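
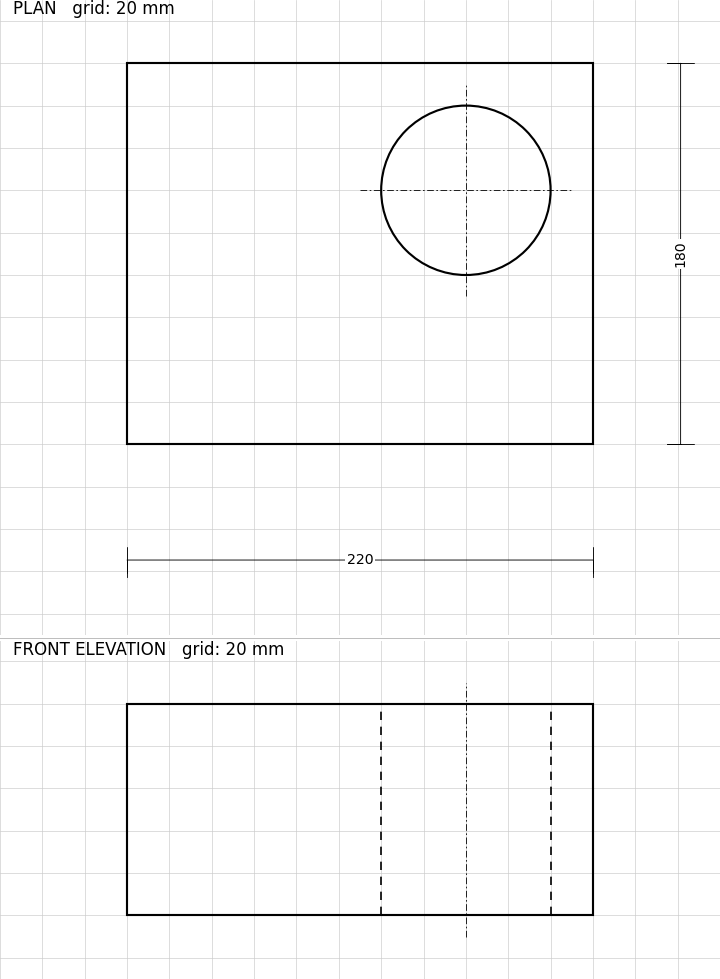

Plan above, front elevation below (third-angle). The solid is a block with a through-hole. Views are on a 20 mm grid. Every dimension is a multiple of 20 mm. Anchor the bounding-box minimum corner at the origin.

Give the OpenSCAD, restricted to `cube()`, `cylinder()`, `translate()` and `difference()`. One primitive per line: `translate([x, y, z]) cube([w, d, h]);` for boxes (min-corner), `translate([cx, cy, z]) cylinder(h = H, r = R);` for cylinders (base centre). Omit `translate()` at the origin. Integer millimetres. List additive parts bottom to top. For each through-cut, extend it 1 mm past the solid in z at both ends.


difference() {
  cube([220, 180, 100]);
  translate([160, 120, -1]) cylinder(h = 102, r = 40);
}


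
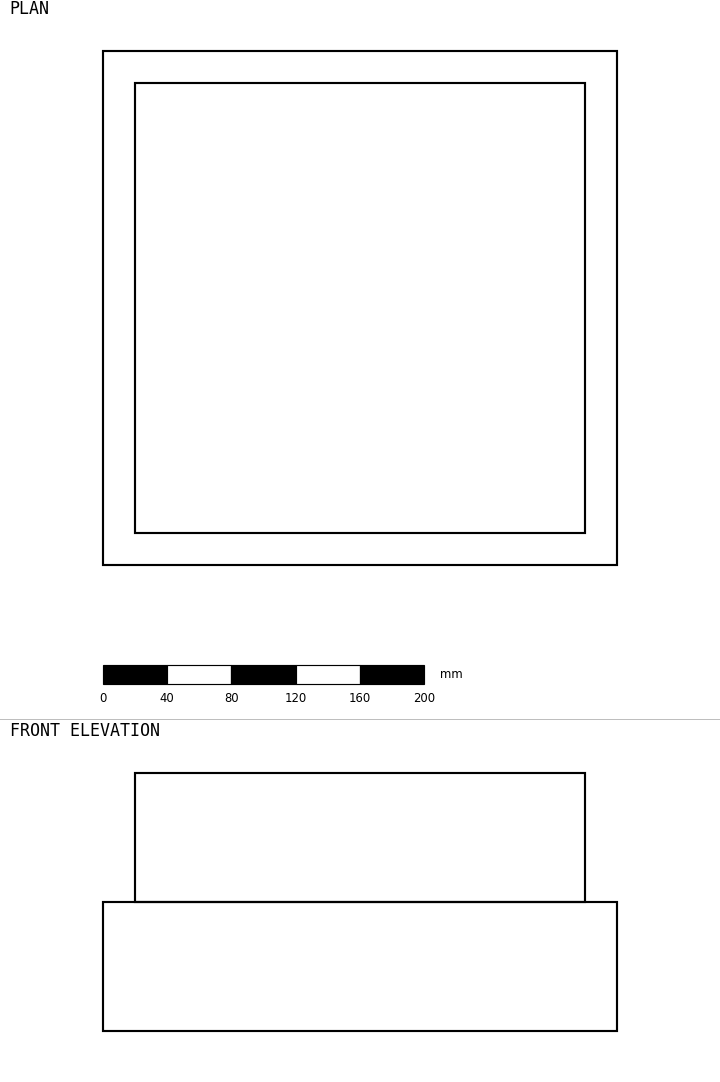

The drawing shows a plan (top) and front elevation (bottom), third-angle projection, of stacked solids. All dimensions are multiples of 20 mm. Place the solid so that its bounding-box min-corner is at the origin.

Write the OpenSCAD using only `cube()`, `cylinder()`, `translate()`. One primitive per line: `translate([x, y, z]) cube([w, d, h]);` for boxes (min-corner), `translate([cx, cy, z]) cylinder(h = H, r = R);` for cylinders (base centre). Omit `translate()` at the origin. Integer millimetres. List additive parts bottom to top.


cube([320, 320, 80]);
translate([20, 20, 80]) cube([280, 280, 80]);


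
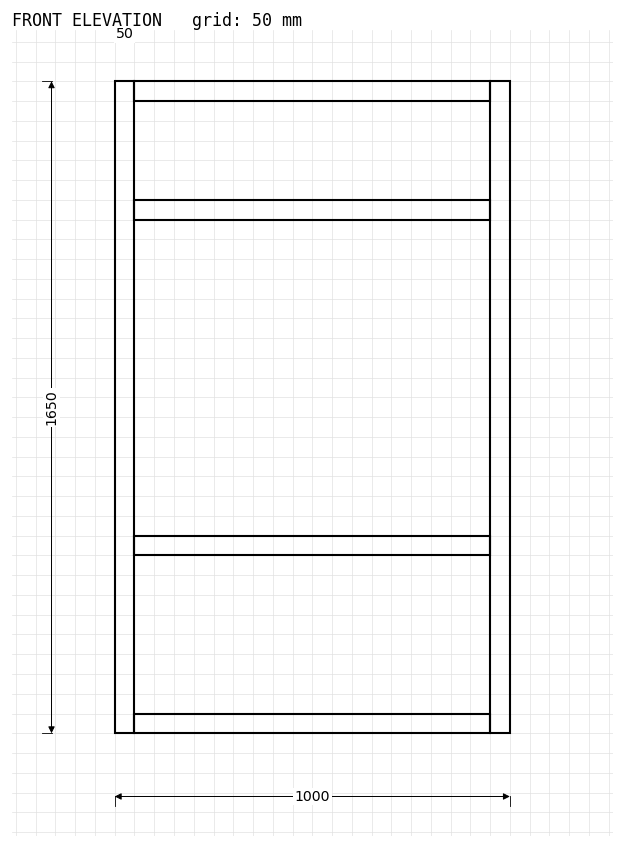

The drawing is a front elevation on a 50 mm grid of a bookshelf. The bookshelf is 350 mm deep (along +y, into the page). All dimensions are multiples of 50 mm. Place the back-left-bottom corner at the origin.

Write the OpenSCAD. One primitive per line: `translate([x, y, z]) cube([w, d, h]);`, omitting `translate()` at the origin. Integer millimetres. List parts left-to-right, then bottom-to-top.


cube([50, 350, 1650]);
translate([50, 0, 0]) cube([900, 350, 50]);
translate([50, 0, 450]) cube([900, 350, 50]);
translate([50, 0, 1300]) cube([900, 350, 50]);
translate([50, 0, 1600]) cube([900, 350, 50]);
translate([950, 0, 0]) cube([50, 350, 1650]);


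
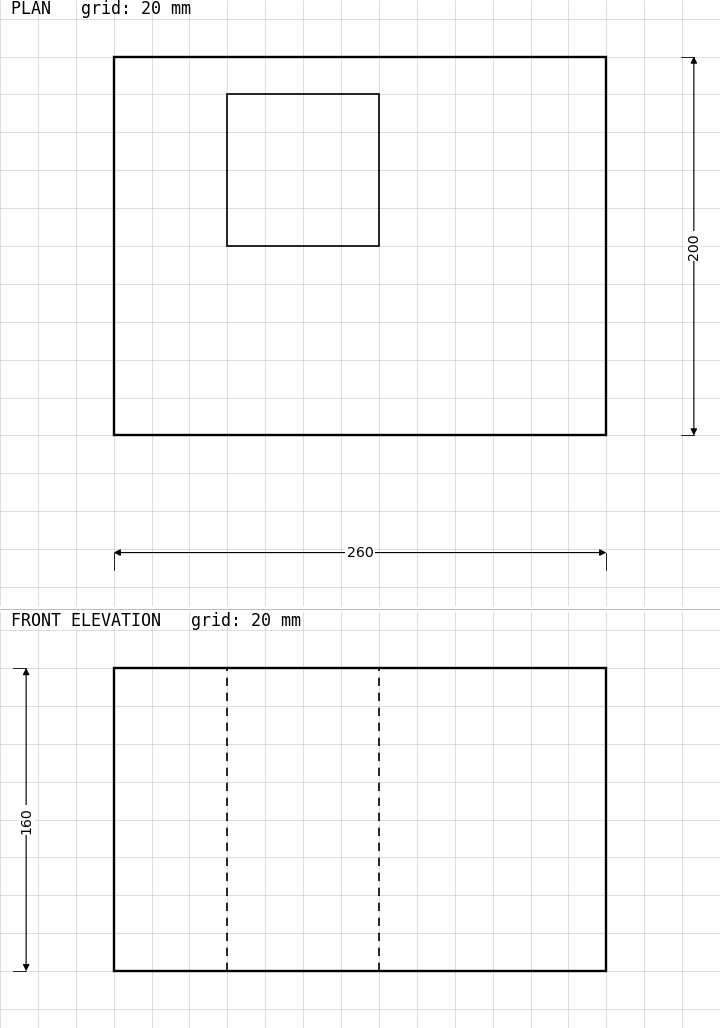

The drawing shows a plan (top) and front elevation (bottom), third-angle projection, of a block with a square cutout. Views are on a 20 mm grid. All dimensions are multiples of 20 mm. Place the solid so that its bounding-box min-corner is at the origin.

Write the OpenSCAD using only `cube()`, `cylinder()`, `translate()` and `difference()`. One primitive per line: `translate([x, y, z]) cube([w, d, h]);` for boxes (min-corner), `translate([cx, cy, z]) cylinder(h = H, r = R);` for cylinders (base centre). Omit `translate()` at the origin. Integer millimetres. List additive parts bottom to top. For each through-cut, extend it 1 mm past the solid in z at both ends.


difference() {
  cube([260, 200, 160]);
  translate([60, 100, -1]) cube([80, 80, 162]);
}


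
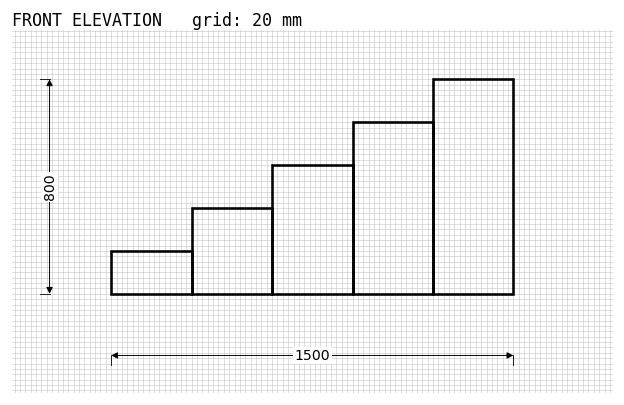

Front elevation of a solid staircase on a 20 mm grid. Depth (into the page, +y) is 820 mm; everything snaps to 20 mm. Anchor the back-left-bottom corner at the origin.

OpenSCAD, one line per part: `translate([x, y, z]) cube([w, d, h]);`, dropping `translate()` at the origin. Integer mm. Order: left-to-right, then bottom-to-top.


cube([300, 820, 160]);
translate([300, 0, 0]) cube([300, 820, 320]);
translate([600, 0, 0]) cube([300, 820, 480]);
translate([900, 0, 0]) cube([300, 820, 640]);
translate([1200, 0, 0]) cube([300, 820, 800]);


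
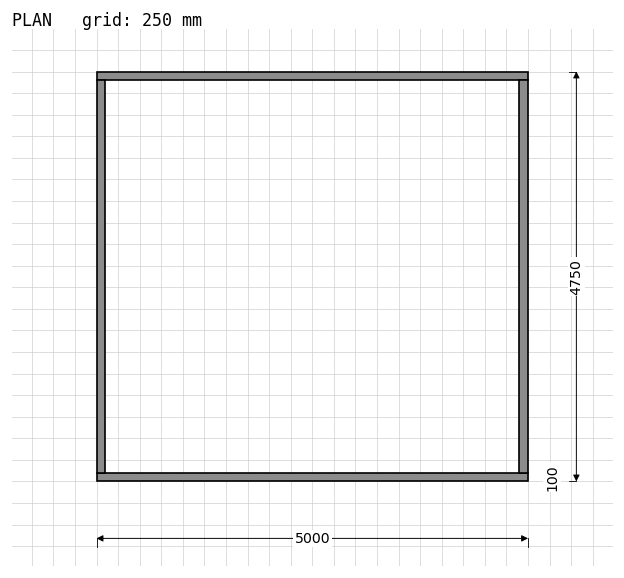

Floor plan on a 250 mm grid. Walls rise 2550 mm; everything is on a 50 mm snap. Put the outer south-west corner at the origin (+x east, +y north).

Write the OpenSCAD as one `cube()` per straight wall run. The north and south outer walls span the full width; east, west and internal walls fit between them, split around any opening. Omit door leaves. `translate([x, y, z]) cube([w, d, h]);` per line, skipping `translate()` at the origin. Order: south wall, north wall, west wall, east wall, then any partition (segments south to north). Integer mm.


cube([5000, 100, 2550]);
translate([0, 4650, 0]) cube([5000, 100, 2550]);
translate([0, 100, 0]) cube([100, 4550, 2550]);
translate([4900, 100, 0]) cube([100, 4550, 2550]);


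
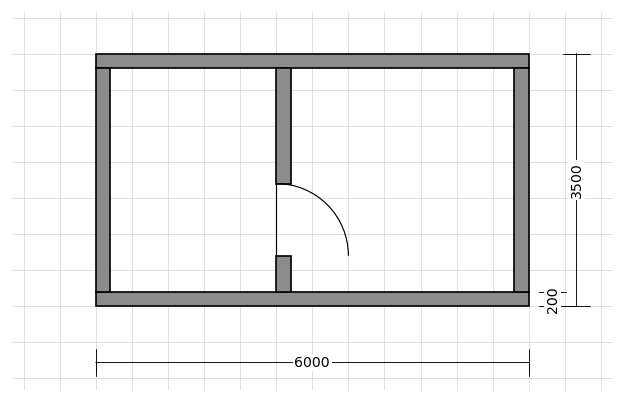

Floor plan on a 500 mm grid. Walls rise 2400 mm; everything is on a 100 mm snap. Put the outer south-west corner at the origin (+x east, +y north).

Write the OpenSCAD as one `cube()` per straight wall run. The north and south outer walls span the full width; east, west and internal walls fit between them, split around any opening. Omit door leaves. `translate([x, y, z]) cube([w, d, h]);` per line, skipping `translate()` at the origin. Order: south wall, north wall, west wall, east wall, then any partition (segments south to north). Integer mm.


cube([6000, 200, 2400]);
translate([0, 3300, 0]) cube([6000, 200, 2400]);
translate([0, 200, 0]) cube([200, 3100, 2400]);
translate([5800, 200, 0]) cube([200, 3100, 2400]);
translate([2500, 200, 0]) cube([200, 500, 2400]);
translate([2500, 1700, 0]) cube([200, 1600, 2400]);


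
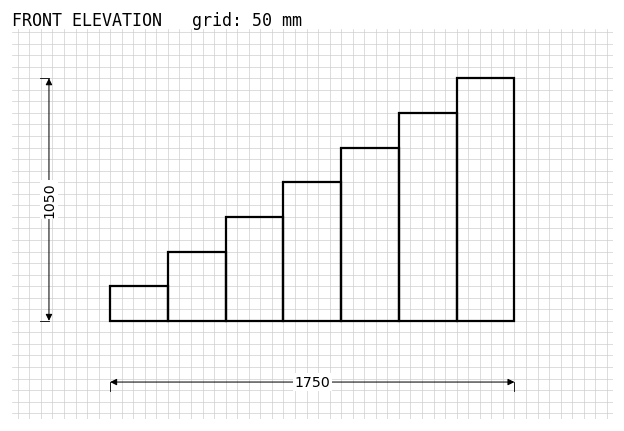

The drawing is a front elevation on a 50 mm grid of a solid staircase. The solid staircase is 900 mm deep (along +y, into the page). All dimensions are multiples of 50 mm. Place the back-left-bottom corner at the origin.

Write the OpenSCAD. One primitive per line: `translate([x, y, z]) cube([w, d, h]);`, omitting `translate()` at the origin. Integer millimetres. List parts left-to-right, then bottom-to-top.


cube([250, 900, 150]);
translate([250, 0, 0]) cube([250, 900, 300]);
translate([500, 0, 0]) cube([250, 900, 450]);
translate([750, 0, 0]) cube([250, 900, 600]);
translate([1000, 0, 0]) cube([250, 900, 750]);
translate([1250, 0, 0]) cube([250, 900, 900]);
translate([1500, 0, 0]) cube([250, 900, 1050]);


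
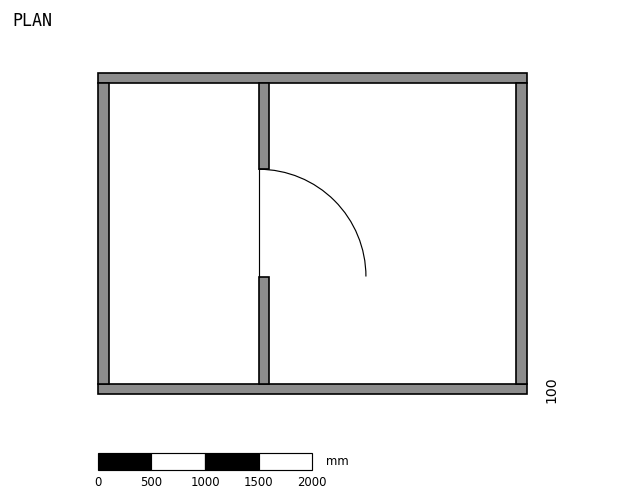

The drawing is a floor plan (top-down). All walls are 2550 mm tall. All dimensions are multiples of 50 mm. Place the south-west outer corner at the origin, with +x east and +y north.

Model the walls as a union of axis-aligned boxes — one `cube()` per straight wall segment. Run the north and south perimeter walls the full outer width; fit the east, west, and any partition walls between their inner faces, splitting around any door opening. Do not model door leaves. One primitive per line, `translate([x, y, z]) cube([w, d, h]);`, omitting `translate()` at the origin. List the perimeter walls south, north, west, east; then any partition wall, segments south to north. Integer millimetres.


cube([4000, 100, 2550]);
translate([0, 2900, 0]) cube([4000, 100, 2550]);
translate([0, 100, 0]) cube([100, 2800, 2550]);
translate([3900, 100, 0]) cube([100, 2800, 2550]);
translate([1500, 100, 0]) cube([100, 1000, 2550]);
translate([1500, 2100, 0]) cube([100, 800, 2550]);


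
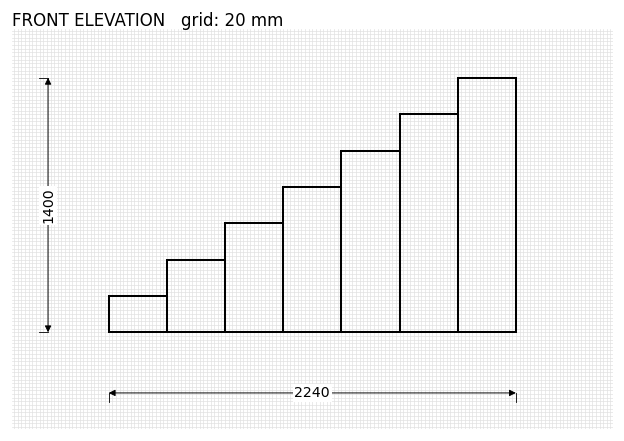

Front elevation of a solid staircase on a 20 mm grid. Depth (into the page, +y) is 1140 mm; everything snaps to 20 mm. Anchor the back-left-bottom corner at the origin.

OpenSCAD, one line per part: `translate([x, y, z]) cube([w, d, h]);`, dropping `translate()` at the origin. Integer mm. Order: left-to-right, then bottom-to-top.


cube([320, 1140, 200]);
translate([320, 0, 0]) cube([320, 1140, 400]);
translate([640, 0, 0]) cube([320, 1140, 600]);
translate([960, 0, 0]) cube([320, 1140, 800]);
translate([1280, 0, 0]) cube([320, 1140, 1000]);
translate([1600, 0, 0]) cube([320, 1140, 1200]);
translate([1920, 0, 0]) cube([320, 1140, 1400]);


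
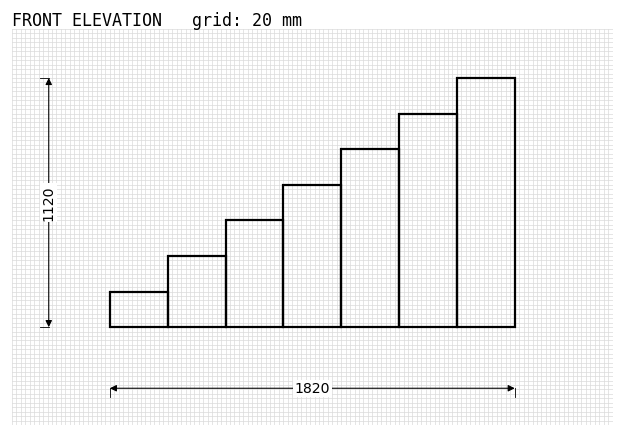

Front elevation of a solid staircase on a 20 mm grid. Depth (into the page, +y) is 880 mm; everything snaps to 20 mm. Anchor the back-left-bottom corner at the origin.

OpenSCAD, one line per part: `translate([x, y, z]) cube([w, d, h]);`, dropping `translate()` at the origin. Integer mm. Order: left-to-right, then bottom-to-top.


cube([260, 880, 160]);
translate([260, 0, 0]) cube([260, 880, 320]);
translate([520, 0, 0]) cube([260, 880, 480]);
translate([780, 0, 0]) cube([260, 880, 640]);
translate([1040, 0, 0]) cube([260, 880, 800]);
translate([1300, 0, 0]) cube([260, 880, 960]);
translate([1560, 0, 0]) cube([260, 880, 1120]);


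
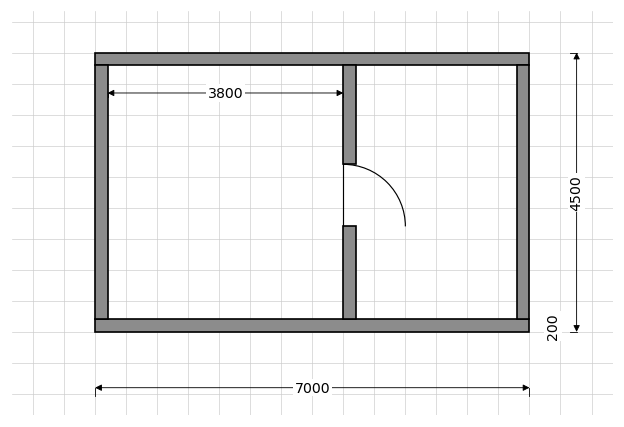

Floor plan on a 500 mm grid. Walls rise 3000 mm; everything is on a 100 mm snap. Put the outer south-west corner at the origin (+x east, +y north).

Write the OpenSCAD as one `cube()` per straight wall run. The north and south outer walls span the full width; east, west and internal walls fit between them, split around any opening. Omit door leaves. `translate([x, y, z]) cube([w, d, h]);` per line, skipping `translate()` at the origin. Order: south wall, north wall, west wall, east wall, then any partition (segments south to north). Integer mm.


cube([7000, 200, 3000]);
translate([0, 4300, 0]) cube([7000, 200, 3000]);
translate([0, 200, 0]) cube([200, 4100, 3000]);
translate([6800, 200, 0]) cube([200, 4100, 3000]);
translate([4000, 200, 0]) cube([200, 1500, 3000]);
translate([4000, 2700, 0]) cube([200, 1600, 3000]);


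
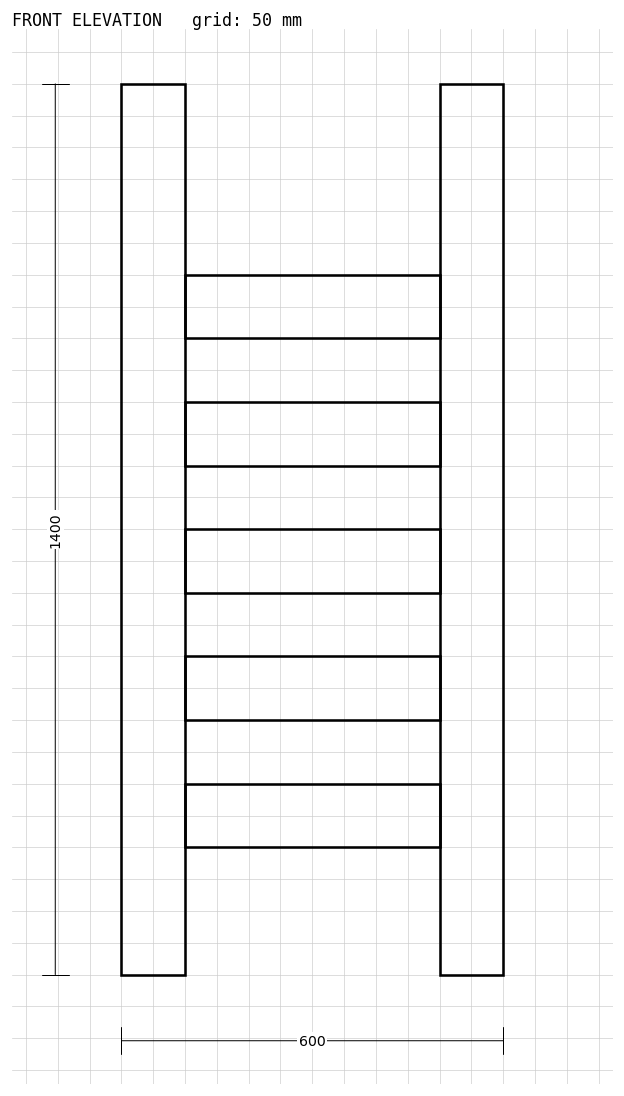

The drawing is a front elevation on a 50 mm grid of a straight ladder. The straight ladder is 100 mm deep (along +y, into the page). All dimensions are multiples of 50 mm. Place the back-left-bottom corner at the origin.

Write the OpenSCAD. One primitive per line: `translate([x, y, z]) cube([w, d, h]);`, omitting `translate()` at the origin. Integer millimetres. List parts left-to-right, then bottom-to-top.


cube([100, 100, 1400]);
translate([100, 0, 200]) cube([400, 100, 100]);
translate([100, 0, 400]) cube([400, 100, 100]);
translate([100, 0, 600]) cube([400, 100, 100]);
translate([100, 0, 800]) cube([400, 100, 100]);
translate([100, 0, 1000]) cube([400, 100, 100]);
translate([500, 0, 0]) cube([100, 100, 1400]);


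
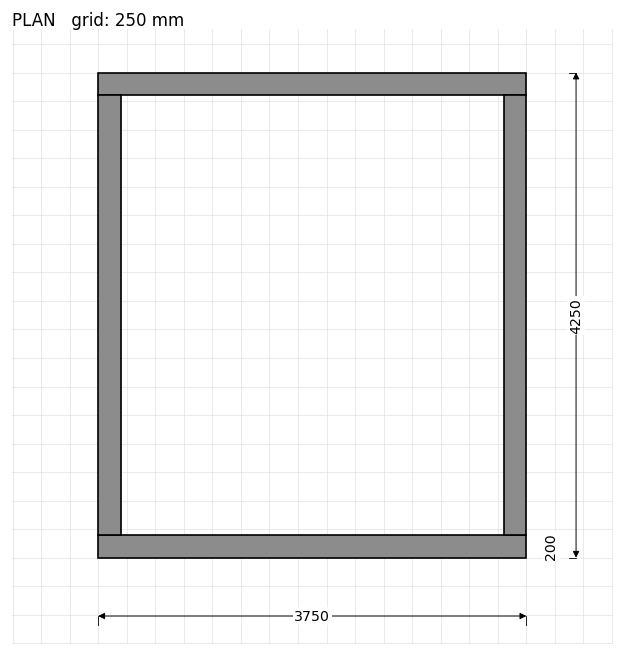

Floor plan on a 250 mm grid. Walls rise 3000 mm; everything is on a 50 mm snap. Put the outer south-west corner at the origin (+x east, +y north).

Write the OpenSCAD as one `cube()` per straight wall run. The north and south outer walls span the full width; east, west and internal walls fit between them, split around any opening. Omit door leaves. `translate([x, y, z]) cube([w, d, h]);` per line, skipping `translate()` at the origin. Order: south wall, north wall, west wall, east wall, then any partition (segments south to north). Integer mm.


cube([3750, 200, 3000]);
translate([0, 4050, 0]) cube([3750, 200, 3000]);
translate([0, 200, 0]) cube([200, 3850, 3000]);
translate([3550, 200, 0]) cube([200, 3850, 3000]);


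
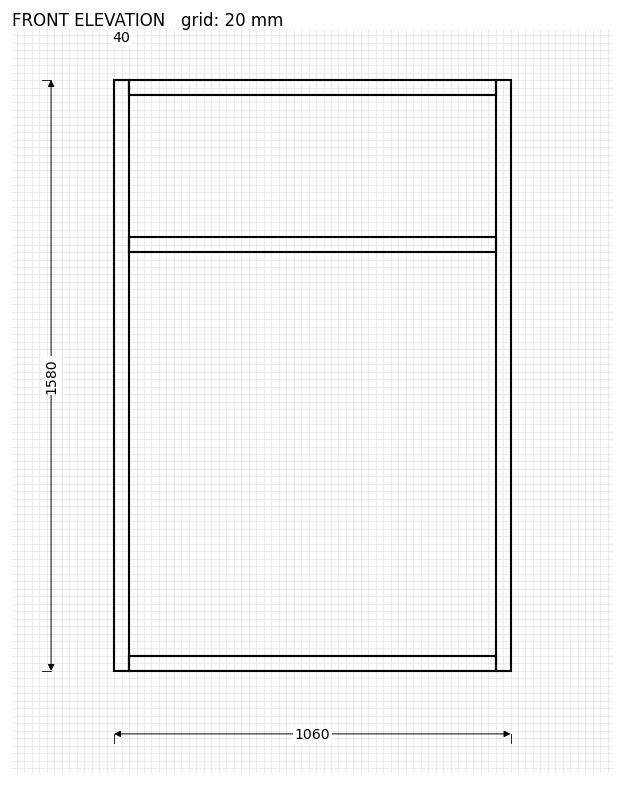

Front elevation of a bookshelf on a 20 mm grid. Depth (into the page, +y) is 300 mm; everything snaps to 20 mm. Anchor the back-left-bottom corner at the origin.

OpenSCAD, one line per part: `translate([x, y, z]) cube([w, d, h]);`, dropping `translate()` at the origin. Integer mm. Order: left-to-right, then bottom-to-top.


cube([40, 300, 1580]);
translate([40, 0, 0]) cube([980, 300, 40]);
translate([40, 0, 1120]) cube([980, 300, 40]);
translate([40, 0, 1540]) cube([980, 300, 40]);
translate([1020, 0, 0]) cube([40, 300, 1580]);


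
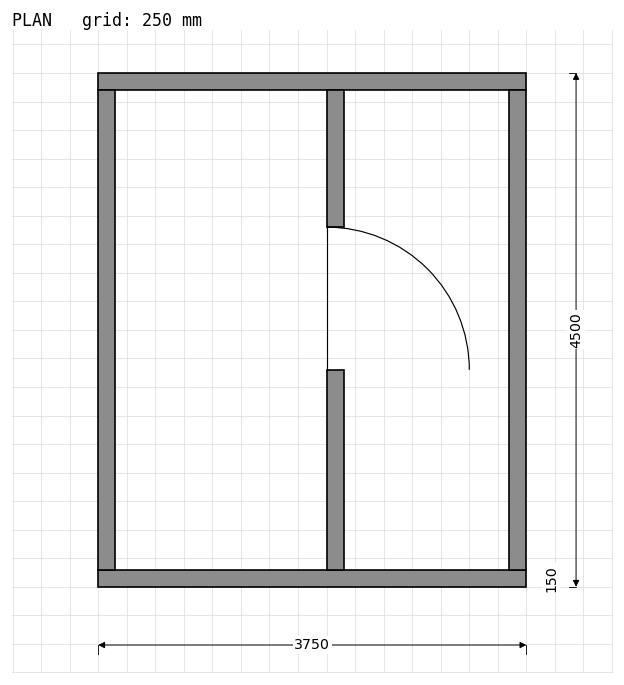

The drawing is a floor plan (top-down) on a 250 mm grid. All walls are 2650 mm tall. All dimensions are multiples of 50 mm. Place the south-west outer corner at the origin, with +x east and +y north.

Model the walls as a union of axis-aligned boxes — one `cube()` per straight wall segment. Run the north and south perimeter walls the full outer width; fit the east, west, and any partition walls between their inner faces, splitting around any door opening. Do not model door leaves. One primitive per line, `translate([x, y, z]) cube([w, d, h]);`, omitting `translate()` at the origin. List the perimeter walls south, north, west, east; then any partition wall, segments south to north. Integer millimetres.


cube([3750, 150, 2650]);
translate([0, 4350, 0]) cube([3750, 150, 2650]);
translate([0, 150, 0]) cube([150, 4200, 2650]);
translate([3600, 150, 0]) cube([150, 4200, 2650]);
translate([2000, 150, 0]) cube([150, 1750, 2650]);
translate([2000, 3150, 0]) cube([150, 1200, 2650]);


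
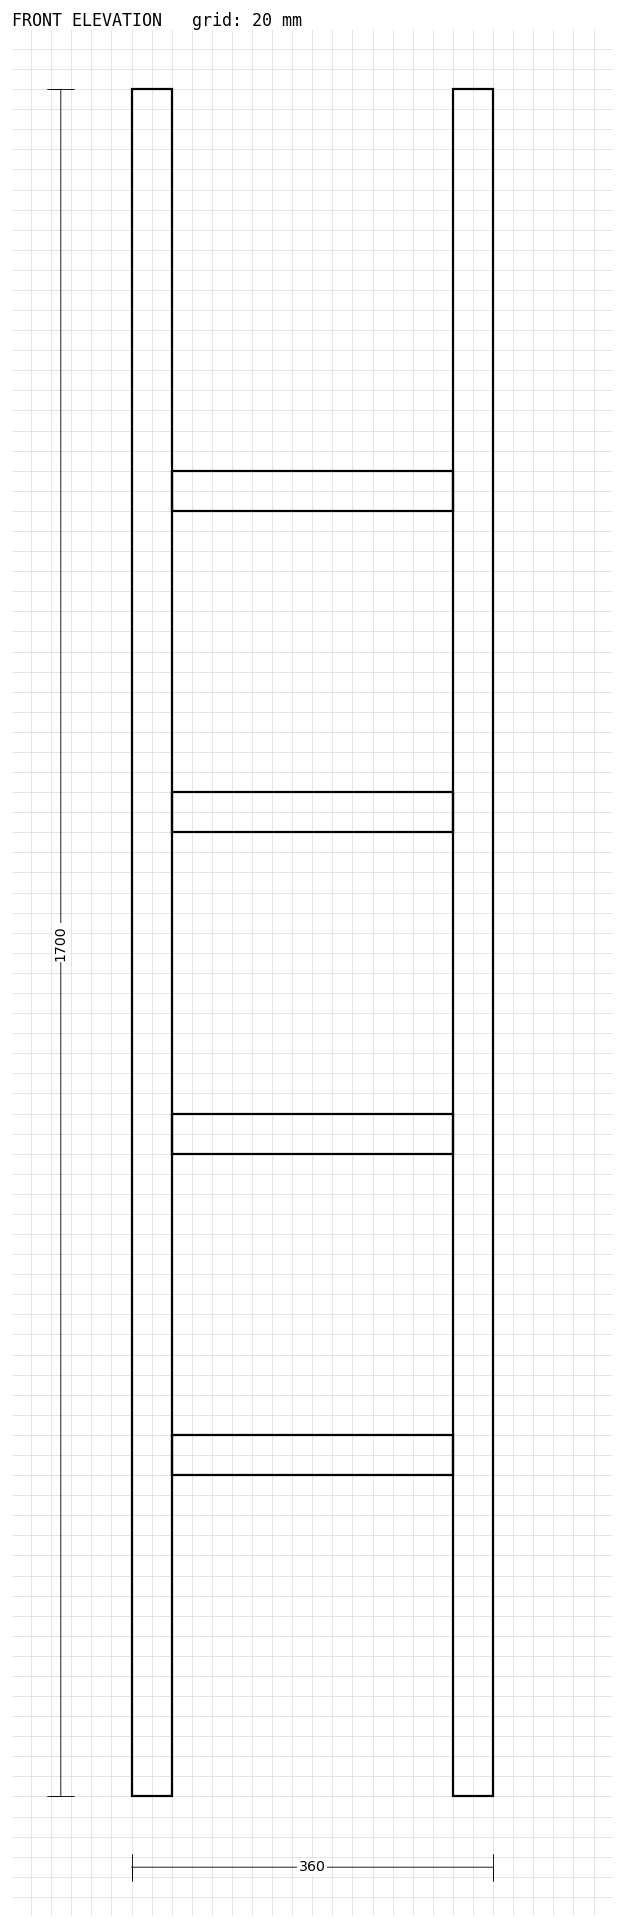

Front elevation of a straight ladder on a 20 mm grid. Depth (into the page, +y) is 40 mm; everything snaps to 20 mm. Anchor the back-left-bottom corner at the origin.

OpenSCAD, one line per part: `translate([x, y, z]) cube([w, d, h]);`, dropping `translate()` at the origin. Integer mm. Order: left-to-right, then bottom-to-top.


cube([40, 40, 1700]);
translate([40, 0, 320]) cube([280, 40, 40]);
translate([40, 0, 640]) cube([280, 40, 40]);
translate([40, 0, 960]) cube([280, 40, 40]);
translate([40, 0, 1280]) cube([280, 40, 40]);
translate([320, 0, 0]) cube([40, 40, 1700]);


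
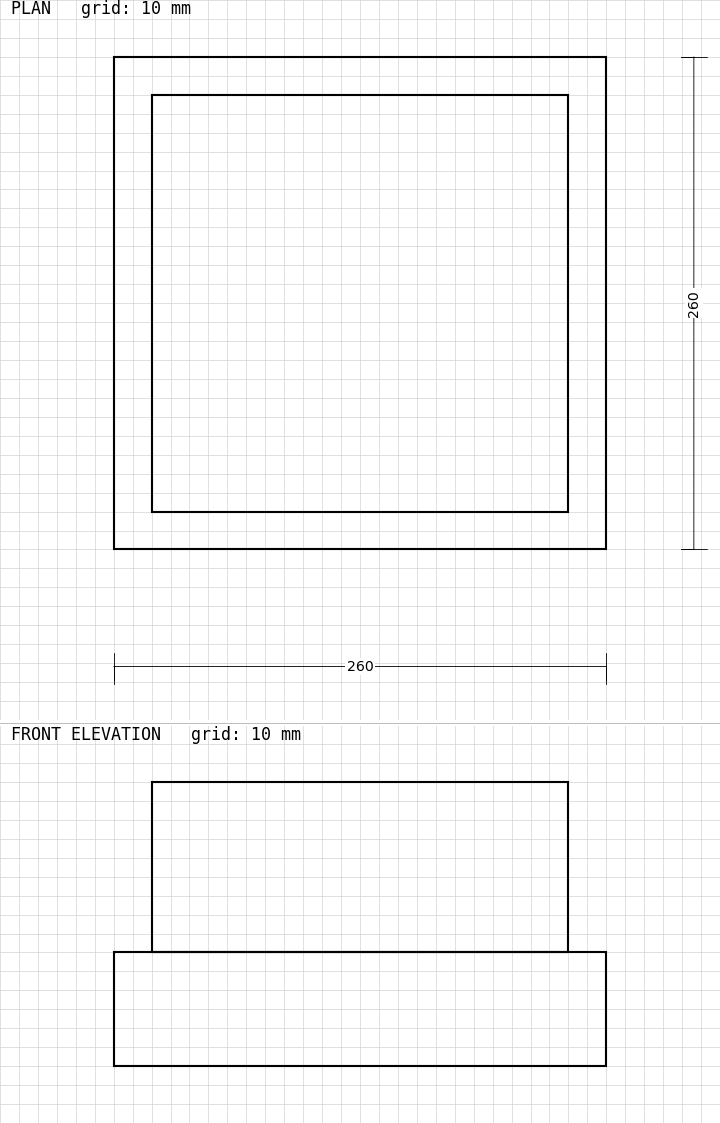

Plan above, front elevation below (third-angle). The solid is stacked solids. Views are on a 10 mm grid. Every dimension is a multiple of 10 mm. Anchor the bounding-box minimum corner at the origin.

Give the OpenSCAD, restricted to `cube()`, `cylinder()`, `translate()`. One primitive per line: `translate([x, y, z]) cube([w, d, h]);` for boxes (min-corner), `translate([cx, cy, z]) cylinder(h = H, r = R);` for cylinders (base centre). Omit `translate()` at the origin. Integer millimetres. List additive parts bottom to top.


cube([260, 260, 60]);
translate([20, 20, 60]) cube([220, 220, 90]);


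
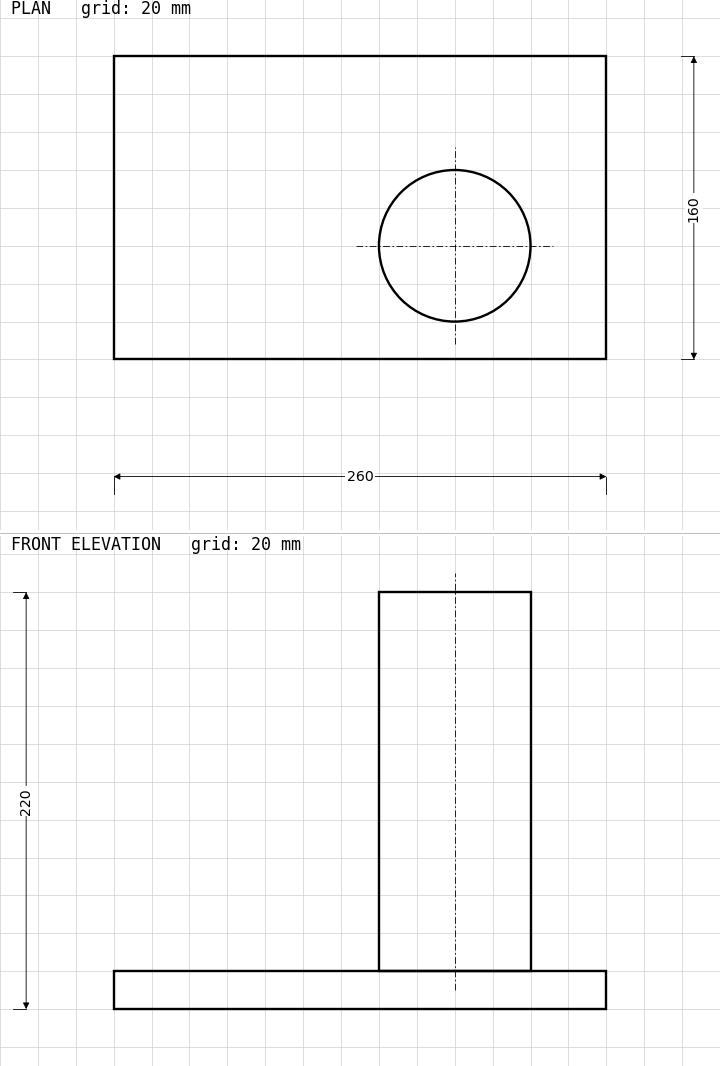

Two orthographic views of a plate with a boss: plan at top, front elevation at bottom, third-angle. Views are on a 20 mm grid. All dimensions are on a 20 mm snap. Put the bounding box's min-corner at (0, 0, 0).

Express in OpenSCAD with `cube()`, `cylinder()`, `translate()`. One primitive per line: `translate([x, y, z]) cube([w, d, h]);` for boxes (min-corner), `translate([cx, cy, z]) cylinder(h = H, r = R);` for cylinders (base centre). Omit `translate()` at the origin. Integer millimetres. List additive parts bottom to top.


cube([260, 160, 20]);
translate([180, 60, 20]) cylinder(h = 200, r = 40);


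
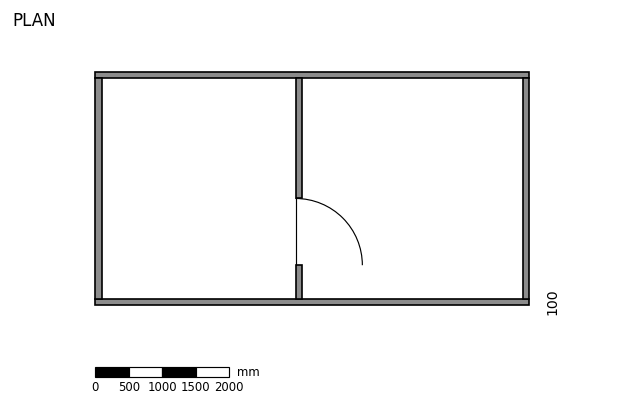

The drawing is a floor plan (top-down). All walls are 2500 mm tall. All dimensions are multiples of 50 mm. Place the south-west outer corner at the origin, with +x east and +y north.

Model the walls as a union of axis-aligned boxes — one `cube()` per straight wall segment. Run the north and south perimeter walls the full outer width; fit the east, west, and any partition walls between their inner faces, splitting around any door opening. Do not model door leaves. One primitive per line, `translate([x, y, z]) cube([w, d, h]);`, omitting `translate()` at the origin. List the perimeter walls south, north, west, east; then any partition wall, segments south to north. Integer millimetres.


cube([6500, 100, 2500]);
translate([0, 3400, 0]) cube([6500, 100, 2500]);
translate([0, 100, 0]) cube([100, 3300, 2500]);
translate([6400, 100, 0]) cube([100, 3300, 2500]);
translate([3000, 100, 0]) cube([100, 500, 2500]);
translate([3000, 1600, 0]) cube([100, 1800, 2500]);


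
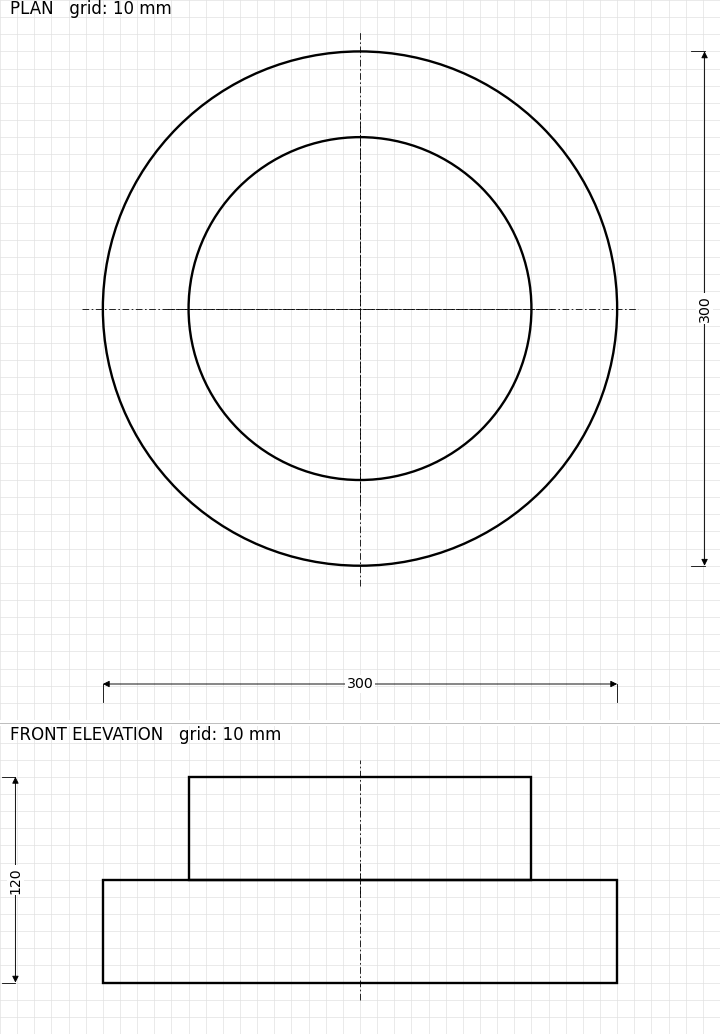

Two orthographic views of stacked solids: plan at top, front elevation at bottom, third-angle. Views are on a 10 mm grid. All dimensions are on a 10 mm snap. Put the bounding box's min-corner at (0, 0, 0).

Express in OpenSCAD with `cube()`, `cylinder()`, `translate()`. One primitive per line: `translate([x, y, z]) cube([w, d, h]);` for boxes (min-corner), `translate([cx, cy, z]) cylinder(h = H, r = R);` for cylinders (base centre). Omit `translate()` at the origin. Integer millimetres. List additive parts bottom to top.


translate([150, 150, 0]) cylinder(h = 60, r = 150);
translate([150, 150, 60]) cylinder(h = 60, r = 100);


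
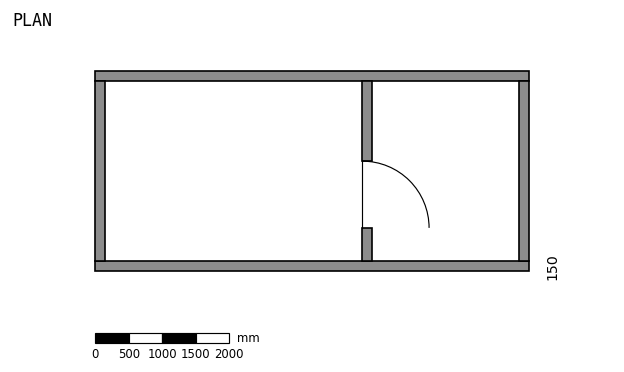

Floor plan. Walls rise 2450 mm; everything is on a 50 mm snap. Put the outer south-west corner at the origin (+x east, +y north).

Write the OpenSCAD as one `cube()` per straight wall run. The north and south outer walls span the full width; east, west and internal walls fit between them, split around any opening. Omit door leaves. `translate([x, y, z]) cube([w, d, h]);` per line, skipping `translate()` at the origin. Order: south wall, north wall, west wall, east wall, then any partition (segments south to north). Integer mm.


cube([6500, 150, 2450]);
translate([0, 2850, 0]) cube([6500, 150, 2450]);
translate([0, 150, 0]) cube([150, 2700, 2450]);
translate([6350, 150, 0]) cube([150, 2700, 2450]);
translate([4000, 150, 0]) cube([150, 500, 2450]);
translate([4000, 1650, 0]) cube([150, 1200, 2450]);


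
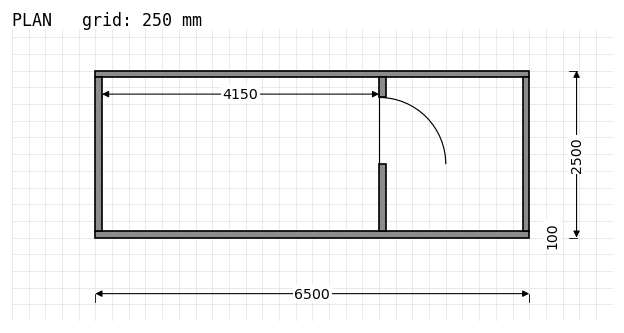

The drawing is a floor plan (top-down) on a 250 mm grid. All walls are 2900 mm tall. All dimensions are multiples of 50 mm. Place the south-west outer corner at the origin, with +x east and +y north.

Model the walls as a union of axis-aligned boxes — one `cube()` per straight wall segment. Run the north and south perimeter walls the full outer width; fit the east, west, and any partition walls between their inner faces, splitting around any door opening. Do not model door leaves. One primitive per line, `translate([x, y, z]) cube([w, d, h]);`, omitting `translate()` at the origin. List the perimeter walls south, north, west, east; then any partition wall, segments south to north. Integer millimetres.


cube([6500, 100, 2900]);
translate([0, 2400, 0]) cube([6500, 100, 2900]);
translate([0, 100, 0]) cube([100, 2300, 2900]);
translate([6400, 100, 0]) cube([100, 2300, 2900]);
translate([4250, 100, 0]) cube([100, 1000, 2900]);
translate([4250, 2100, 0]) cube([100, 300, 2900]);


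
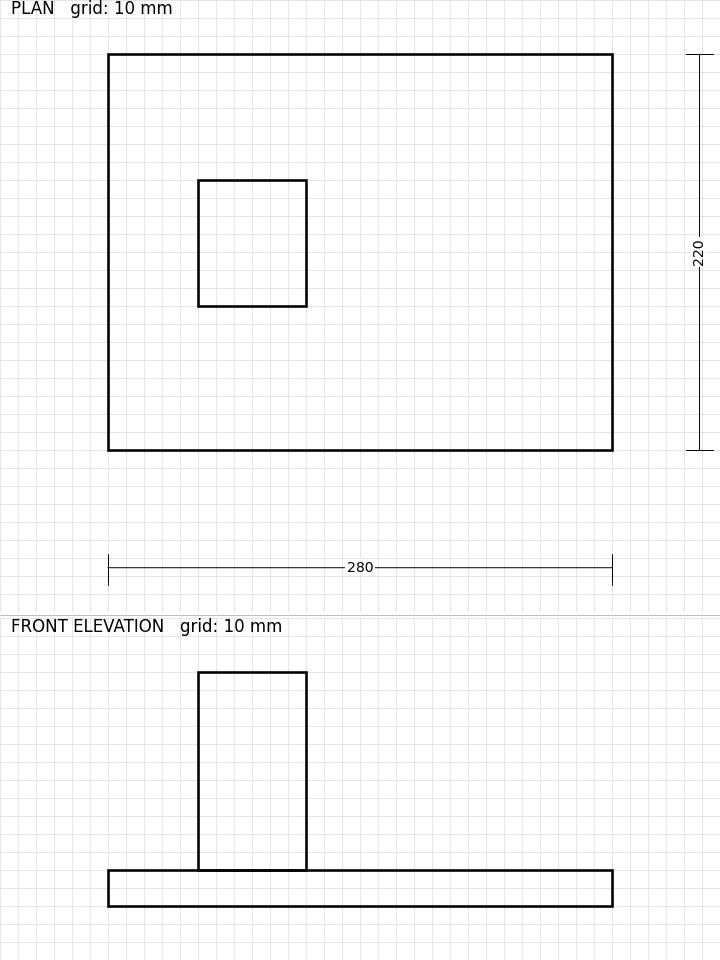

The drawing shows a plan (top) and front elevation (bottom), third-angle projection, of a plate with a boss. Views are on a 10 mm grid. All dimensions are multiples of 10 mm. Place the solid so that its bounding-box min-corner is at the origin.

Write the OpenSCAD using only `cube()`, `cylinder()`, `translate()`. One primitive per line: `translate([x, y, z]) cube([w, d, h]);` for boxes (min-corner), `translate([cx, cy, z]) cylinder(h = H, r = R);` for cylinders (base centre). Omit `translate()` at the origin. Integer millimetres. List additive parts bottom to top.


cube([280, 220, 20]);
translate([50, 80, 20]) cube([60, 70, 110]);


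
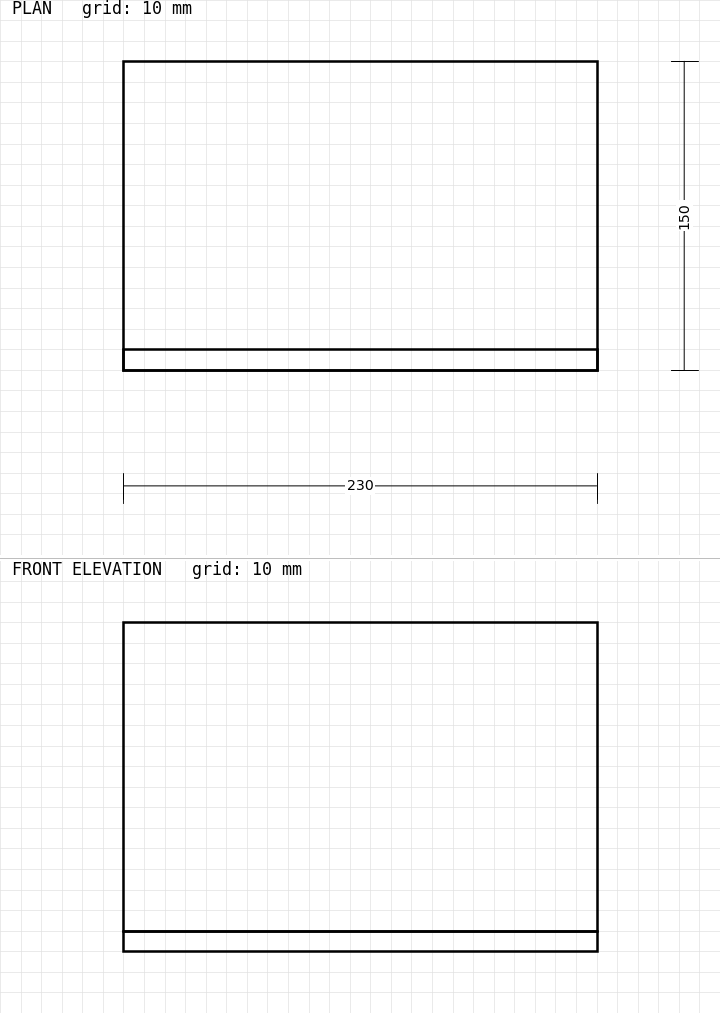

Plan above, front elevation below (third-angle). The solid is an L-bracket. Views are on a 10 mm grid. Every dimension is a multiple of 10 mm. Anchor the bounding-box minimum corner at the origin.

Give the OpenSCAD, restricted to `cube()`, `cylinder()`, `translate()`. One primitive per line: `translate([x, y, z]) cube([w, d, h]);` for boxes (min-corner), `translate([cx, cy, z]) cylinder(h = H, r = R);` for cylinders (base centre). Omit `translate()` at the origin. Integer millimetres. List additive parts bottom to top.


cube([230, 150, 10]);
translate([0, 0, 10]) cube([230, 10, 150]);


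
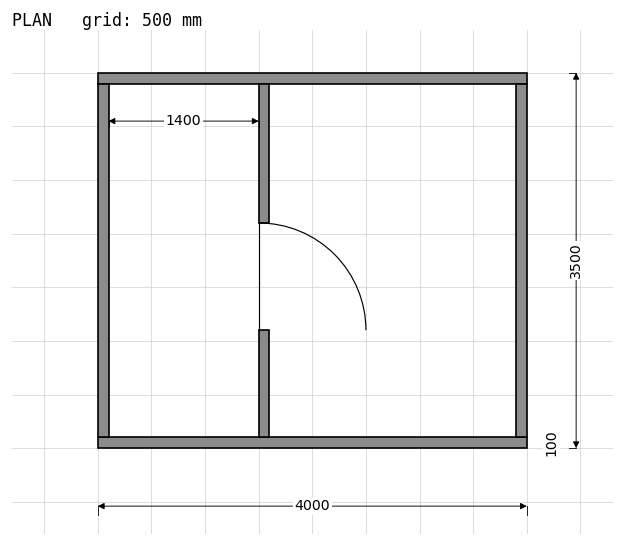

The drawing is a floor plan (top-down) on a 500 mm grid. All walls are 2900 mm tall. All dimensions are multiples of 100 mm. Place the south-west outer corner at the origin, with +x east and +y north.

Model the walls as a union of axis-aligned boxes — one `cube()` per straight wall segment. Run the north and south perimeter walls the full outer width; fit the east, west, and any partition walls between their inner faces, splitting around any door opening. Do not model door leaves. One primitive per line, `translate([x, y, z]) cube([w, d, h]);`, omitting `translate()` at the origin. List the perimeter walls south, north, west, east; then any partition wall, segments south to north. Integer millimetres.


cube([4000, 100, 2900]);
translate([0, 3400, 0]) cube([4000, 100, 2900]);
translate([0, 100, 0]) cube([100, 3300, 2900]);
translate([3900, 100, 0]) cube([100, 3300, 2900]);
translate([1500, 100, 0]) cube([100, 1000, 2900]);
translate([1500, 2100, 0]) cube([100, 1300, 2900]);


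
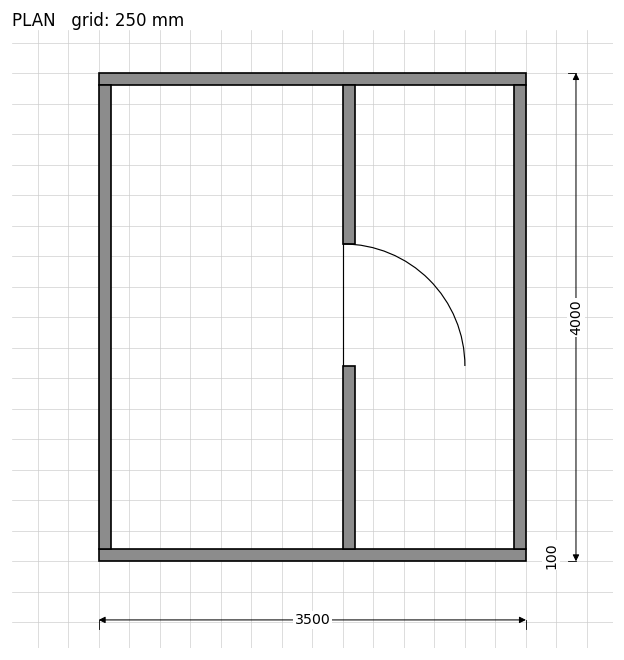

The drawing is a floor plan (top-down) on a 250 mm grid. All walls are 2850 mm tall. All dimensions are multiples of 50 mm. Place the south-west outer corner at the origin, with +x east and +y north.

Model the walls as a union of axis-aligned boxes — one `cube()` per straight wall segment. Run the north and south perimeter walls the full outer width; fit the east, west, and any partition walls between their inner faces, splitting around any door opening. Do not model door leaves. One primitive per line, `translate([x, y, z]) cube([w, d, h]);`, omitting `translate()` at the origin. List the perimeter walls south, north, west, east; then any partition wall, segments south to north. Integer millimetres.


cube([3500, 100, 2850]);
translate([0, 3900, 0]) cube([3500, 100, 2850]);
translate([0, 100, 0]) cube([100, 3800, 2850]);
translate([3400, 100, 0]) cube([100, 3800, 2850]);
translate([2000, 100, 0]) cube([100, 1500, 2850]);
translate([2000, 2600, 0]) cube([100, 1300, 2850]);


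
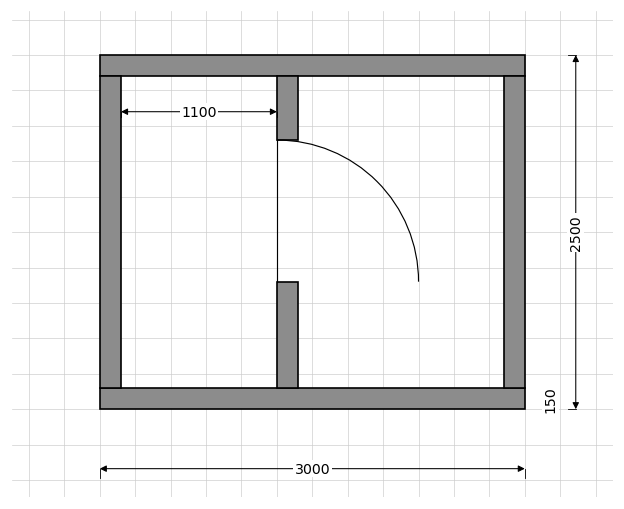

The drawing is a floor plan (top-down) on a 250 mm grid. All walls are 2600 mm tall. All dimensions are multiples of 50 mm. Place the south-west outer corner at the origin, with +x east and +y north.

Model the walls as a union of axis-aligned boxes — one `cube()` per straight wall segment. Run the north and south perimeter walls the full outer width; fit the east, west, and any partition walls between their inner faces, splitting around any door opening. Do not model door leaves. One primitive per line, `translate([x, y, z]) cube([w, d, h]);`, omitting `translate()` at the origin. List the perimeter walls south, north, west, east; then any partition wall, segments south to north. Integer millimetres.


cube([3000, 150, 2600]);
translate([0, 2350, 0]) cube([3000, 150, 2600]);
translate([0, 150, 0]) cube([150, 2200, 2600]);
translate([2850, 150, 0]) cube([150, 2200, 2600]);
translate([1250, 150, 0]) cube([150, 750, 2600]);
translate([1250, 1900, 0]) cube([150, 450, 2600]);


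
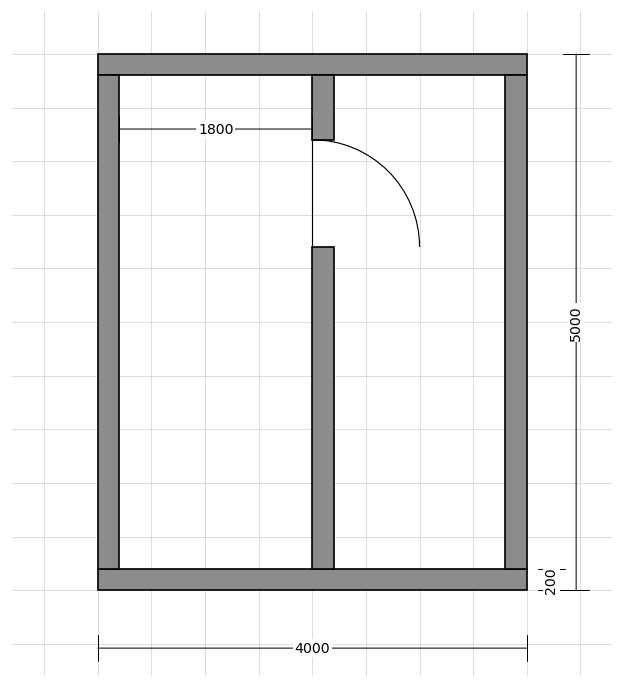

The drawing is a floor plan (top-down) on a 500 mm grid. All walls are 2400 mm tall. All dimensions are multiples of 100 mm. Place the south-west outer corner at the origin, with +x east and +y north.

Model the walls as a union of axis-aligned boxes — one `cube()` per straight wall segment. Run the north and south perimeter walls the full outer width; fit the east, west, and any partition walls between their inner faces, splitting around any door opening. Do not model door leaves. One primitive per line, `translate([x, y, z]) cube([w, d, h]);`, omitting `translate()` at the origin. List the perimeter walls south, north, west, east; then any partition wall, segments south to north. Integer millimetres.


cube([4000, 200, 2400]);
translate([0, 4800, 0]) cube([4000, 200, 2400]);
translate([0, 200, 0]) cube([200, 4600, 2400]);
translate([3800, 200, 0]) cube([200, 4600, 2400]);
translate([2000, 200, 0]) cube([200, 3000, 2400]);
translate([2000, 4200, 0]) cube([200, 600, 2400]);


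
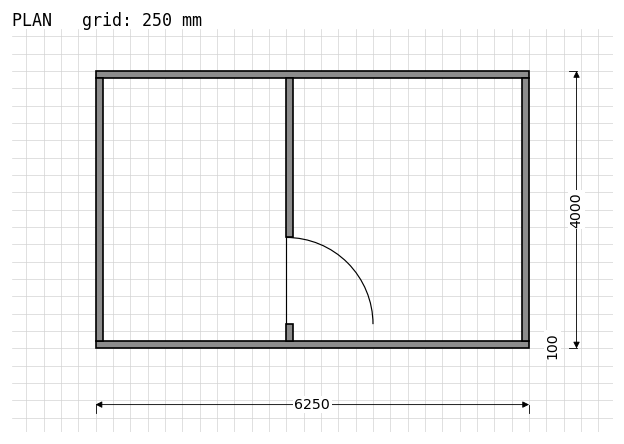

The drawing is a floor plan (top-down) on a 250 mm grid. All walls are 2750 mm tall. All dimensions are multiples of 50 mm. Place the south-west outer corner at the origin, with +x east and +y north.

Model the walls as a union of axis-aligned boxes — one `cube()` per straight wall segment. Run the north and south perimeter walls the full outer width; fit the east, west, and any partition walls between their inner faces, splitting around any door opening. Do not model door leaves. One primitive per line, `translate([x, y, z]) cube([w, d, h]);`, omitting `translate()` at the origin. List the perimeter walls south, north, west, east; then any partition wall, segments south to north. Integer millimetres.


cube([6250, 100, 2750]);
translate([0, 3900, 0]) cube([6250, 100, 2750]);
translate([0, 100, 0]) cube([100, 3800, 2750]);
translate([6150, 100, 0]) cube([100, 3800, 2750]);
translate([2750, 100, 0]) cube([100, 250, 2750]);
translate([2750, 1600, 0]) cube([100, 2300, 2750]);


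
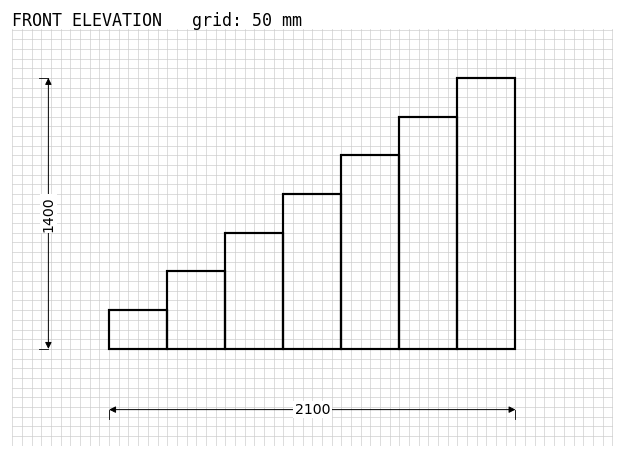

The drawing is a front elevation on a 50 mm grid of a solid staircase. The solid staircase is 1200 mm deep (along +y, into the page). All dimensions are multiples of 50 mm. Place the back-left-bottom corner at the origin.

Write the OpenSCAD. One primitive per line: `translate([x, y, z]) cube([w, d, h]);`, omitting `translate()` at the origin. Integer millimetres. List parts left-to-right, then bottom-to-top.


cube([300, 1200, 200]);
translate([300, 0, 0]) cube([300, 1200, 400]);
translate([600, 0, 0]) cube([300, 1200, 600]);
translate([900, 0, 0]) cube([300, 1200, 800]);
translate([1200, 0, 0]) cube([300, 1200, 1000]);
translate([1500, 0, 0]) cube([300, 1200, 1200]);
translate([1800, 0, 0]) cube([300, 1200, 1400]);


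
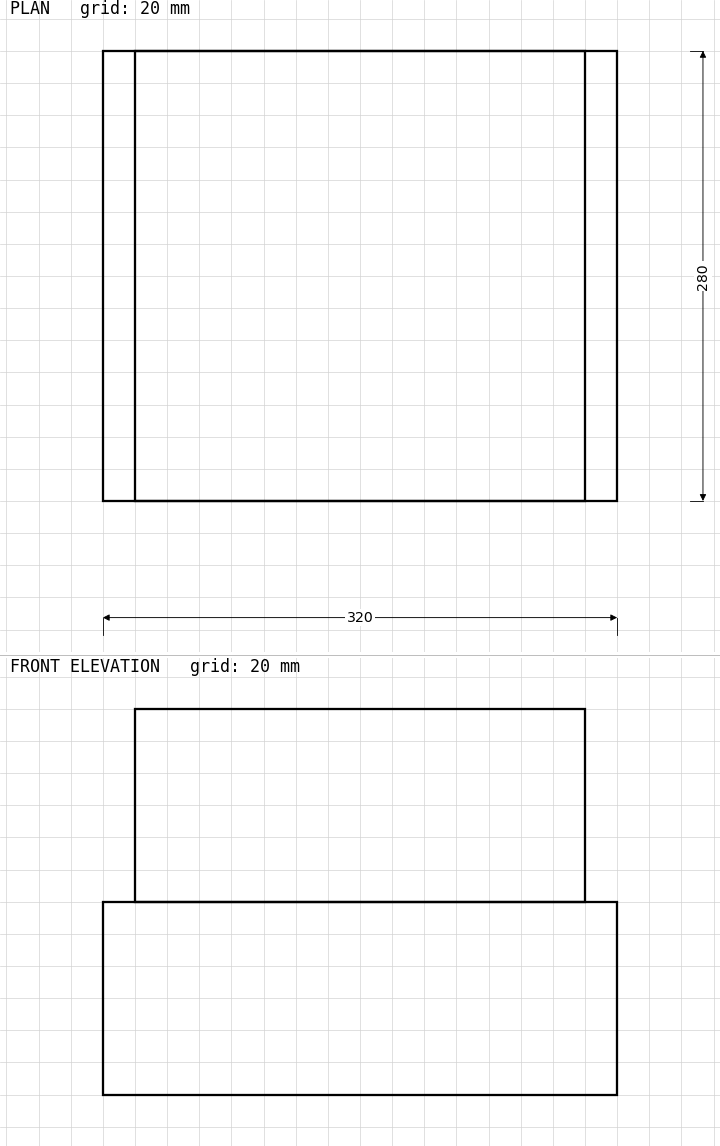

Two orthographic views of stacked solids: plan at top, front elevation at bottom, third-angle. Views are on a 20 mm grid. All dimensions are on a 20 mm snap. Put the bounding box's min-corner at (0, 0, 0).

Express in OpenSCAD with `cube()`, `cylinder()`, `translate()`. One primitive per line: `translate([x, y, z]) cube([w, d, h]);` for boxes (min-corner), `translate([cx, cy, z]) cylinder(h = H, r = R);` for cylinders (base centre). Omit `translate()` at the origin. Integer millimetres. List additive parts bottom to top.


cube([320, 280, 120]);
translate([20, 0, 120]) cube([280, 280, 120]);


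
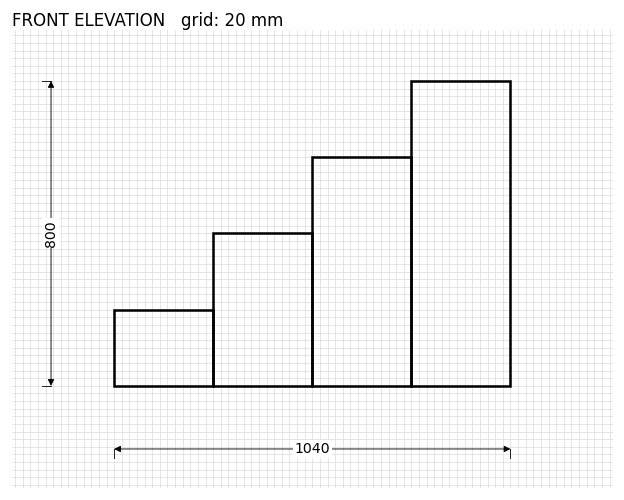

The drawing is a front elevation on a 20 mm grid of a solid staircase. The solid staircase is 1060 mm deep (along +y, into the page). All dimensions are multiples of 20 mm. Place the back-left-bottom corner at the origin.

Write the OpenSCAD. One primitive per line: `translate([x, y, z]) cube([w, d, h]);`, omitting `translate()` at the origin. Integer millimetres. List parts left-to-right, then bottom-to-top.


cube([260, 1060, 200]);
translate([260, 0, 0]) cube([260, 1060, 400]);
translate([520, 0, 0]) cube([260, 1060, 600]);
translate([780, 0, 0]) cube([260, 1060, 800]);


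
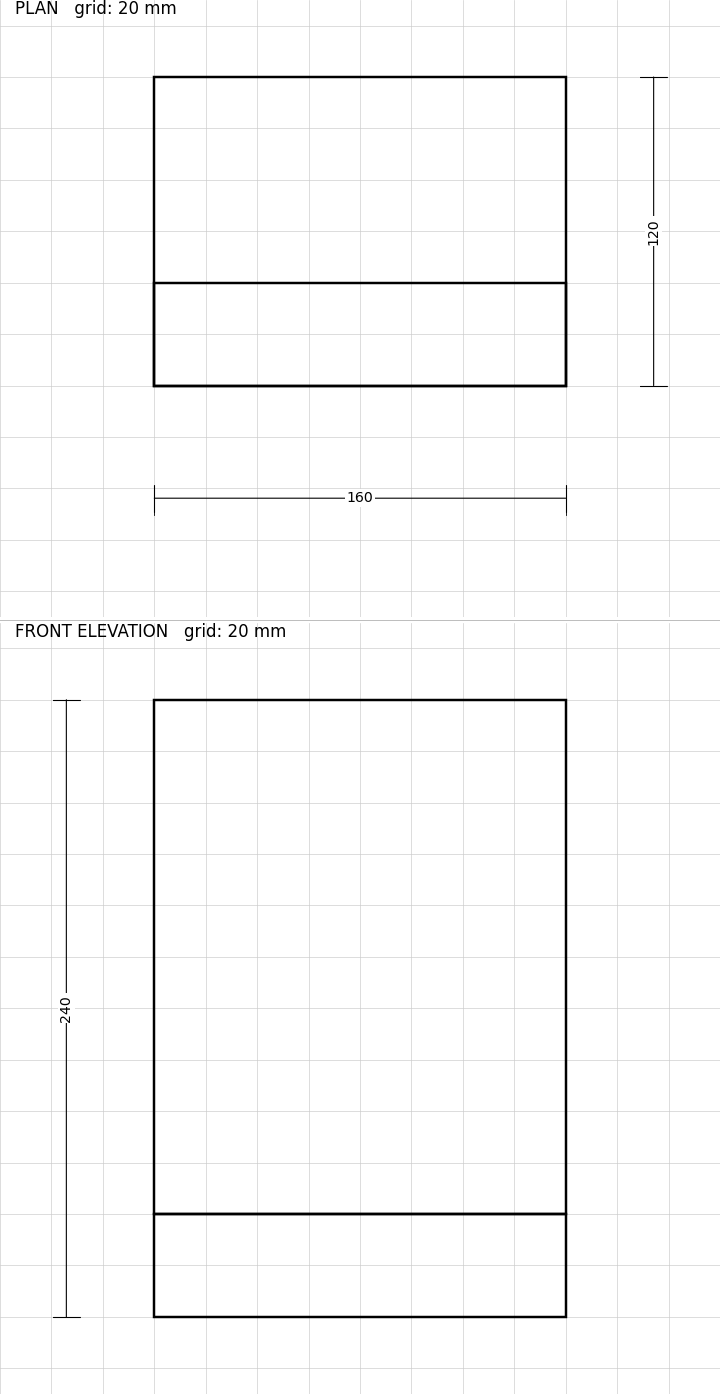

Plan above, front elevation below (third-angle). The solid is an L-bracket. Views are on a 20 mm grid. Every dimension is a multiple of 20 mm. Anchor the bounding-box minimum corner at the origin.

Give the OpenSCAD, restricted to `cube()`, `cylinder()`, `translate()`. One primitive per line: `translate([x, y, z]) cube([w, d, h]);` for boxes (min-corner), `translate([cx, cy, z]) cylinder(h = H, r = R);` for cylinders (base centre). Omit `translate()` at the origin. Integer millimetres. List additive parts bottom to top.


cube([160, 120, 40]);
translate([0, 0, 40]) cube([160, 40, 200]);


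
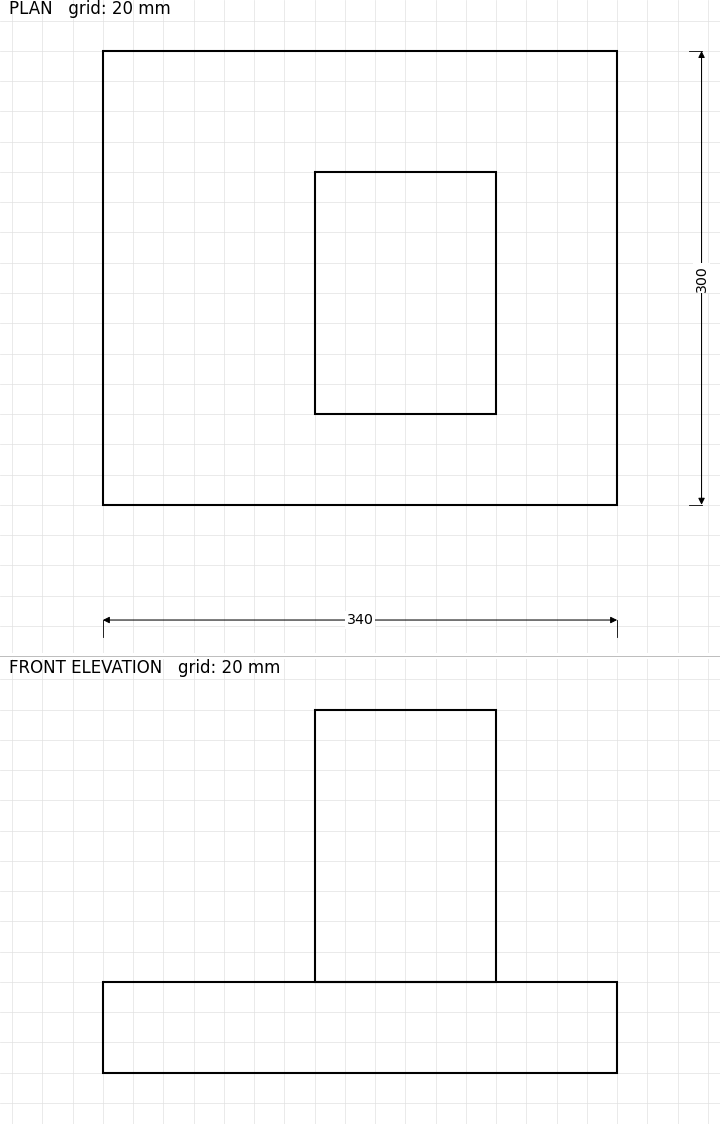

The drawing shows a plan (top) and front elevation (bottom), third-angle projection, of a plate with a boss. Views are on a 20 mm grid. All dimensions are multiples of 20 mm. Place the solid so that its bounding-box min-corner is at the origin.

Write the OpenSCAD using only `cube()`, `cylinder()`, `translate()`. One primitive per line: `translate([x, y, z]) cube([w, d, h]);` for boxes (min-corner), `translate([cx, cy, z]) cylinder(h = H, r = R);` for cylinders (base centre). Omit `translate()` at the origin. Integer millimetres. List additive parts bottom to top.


cube([340, 300, 60]);
translate([140, 60, 60]) cube([120, 160, 180]);


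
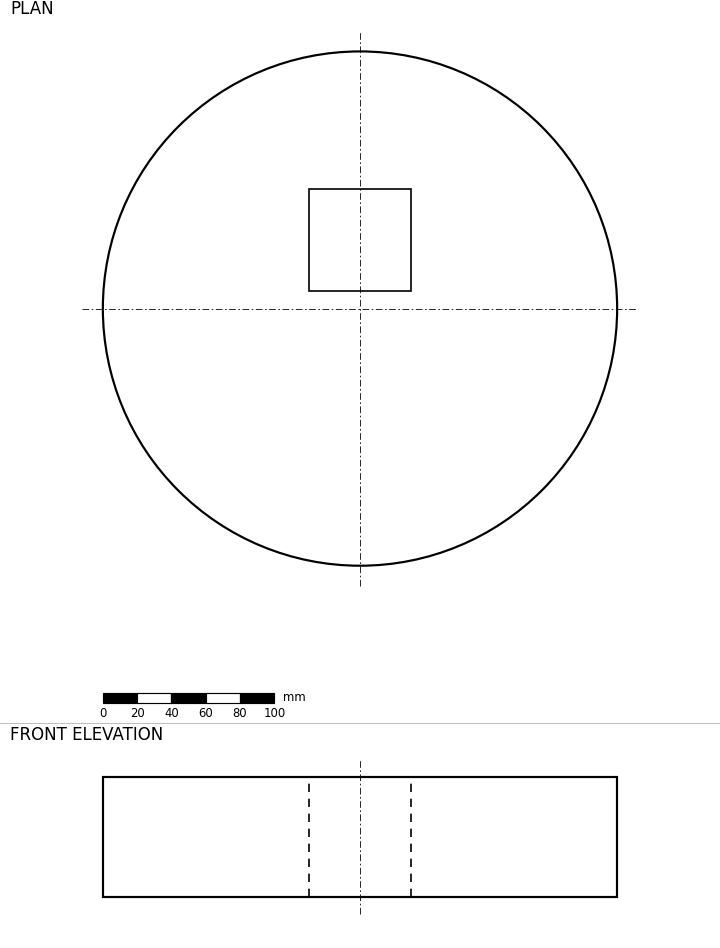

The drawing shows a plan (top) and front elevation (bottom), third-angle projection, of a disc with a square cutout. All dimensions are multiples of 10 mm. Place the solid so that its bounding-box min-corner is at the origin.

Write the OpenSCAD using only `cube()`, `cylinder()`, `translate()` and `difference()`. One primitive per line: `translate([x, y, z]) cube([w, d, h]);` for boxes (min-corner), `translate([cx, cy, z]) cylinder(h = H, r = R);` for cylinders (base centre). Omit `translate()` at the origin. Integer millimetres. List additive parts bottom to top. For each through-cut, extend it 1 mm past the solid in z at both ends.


difference() {
  translate([150, 150, 0]) cylinder(h = 70, r = 150);
  translate([120, 160, -1]) cube([60, 60, 72]);
}


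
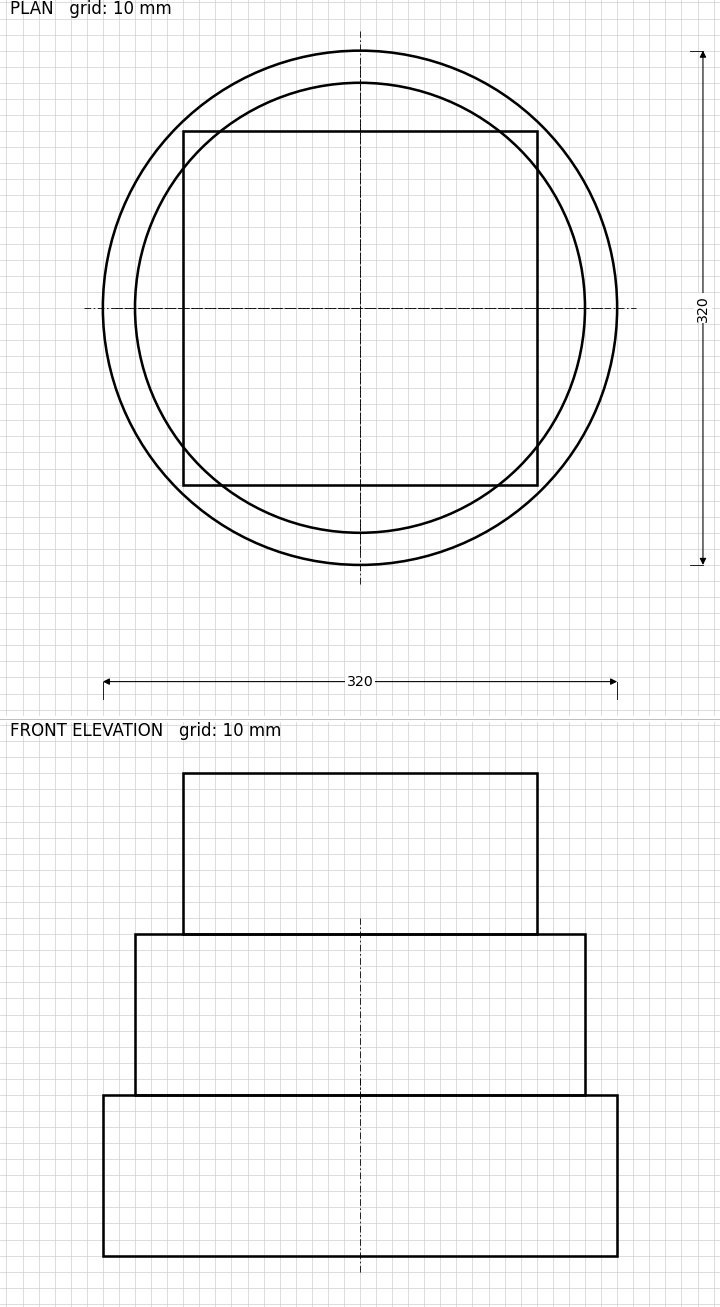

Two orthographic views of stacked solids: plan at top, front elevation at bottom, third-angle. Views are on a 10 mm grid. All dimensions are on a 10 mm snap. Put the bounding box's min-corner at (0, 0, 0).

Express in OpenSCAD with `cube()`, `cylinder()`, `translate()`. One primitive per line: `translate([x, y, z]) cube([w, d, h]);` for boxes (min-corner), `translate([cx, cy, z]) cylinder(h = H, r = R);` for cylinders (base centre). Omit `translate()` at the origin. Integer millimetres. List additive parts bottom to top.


translate([160, 160, 0]) cylinder(h = 100, r = 160);
translate([160, 160, 100]) cylinder(h = 100, r = 140);
translate([50, 50, 200]) cube([220, 220, 100]);


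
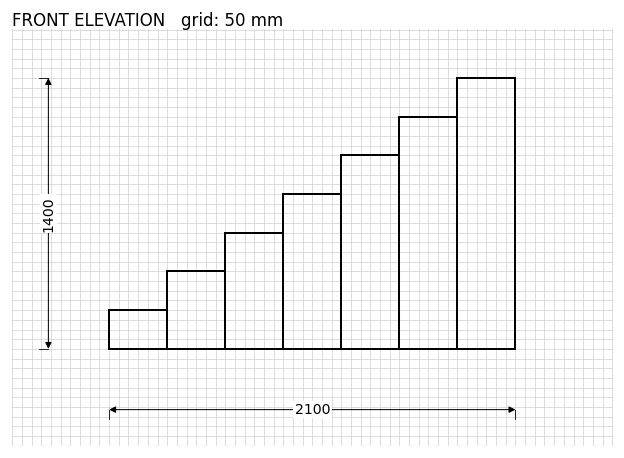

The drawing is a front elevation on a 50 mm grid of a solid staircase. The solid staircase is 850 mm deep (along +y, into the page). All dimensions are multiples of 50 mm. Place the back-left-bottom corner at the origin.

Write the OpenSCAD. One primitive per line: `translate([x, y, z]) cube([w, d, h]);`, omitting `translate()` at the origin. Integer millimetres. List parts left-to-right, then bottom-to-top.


cube([300, 850, 200]);
translate([300, 0, 0]) cube([300, 850, 400]);
translate([600, 0, 0]) cube([300, 850, 600]);
translate([900, 0, 0]) cube([300, 850, 800]);
translate([1200, 0, 0]) cube([300, 850, 1000]);
translate([1500, 0, 0]) cube([300, 850, 1200]);
translate([1800, 0, 0]) cube([300, 850, 1400]);


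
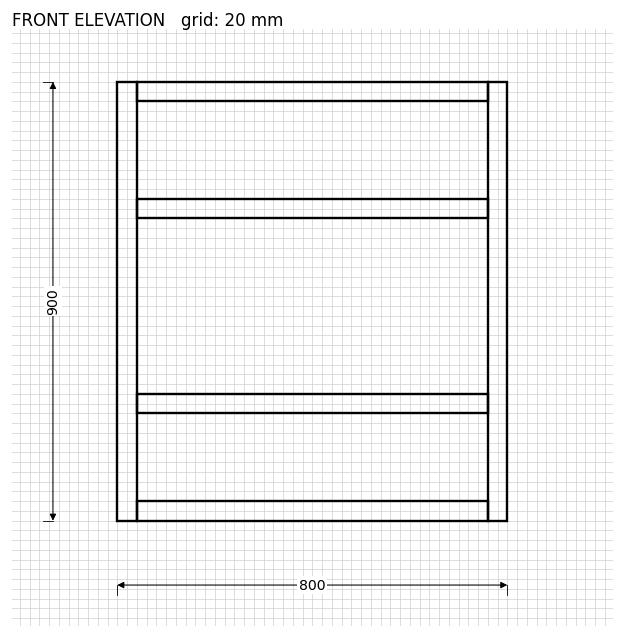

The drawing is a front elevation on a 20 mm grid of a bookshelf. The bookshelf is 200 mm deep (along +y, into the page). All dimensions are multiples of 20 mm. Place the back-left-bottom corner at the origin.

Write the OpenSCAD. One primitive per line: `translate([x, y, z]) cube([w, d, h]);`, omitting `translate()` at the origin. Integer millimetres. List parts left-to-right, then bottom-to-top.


cube([40, 200, 900]);
translate([40, 0, 0]) cube([720, 200, 40]);
translate([40, 0, 220]) cube([720, 200, 40]);
translate([40, 0, 620]) cube([720, 200, 40]);
translate([40, 0, 860]) cube([720, 200, 40]);
translate([760, 0, 0]) cube([40, 200, 900]);


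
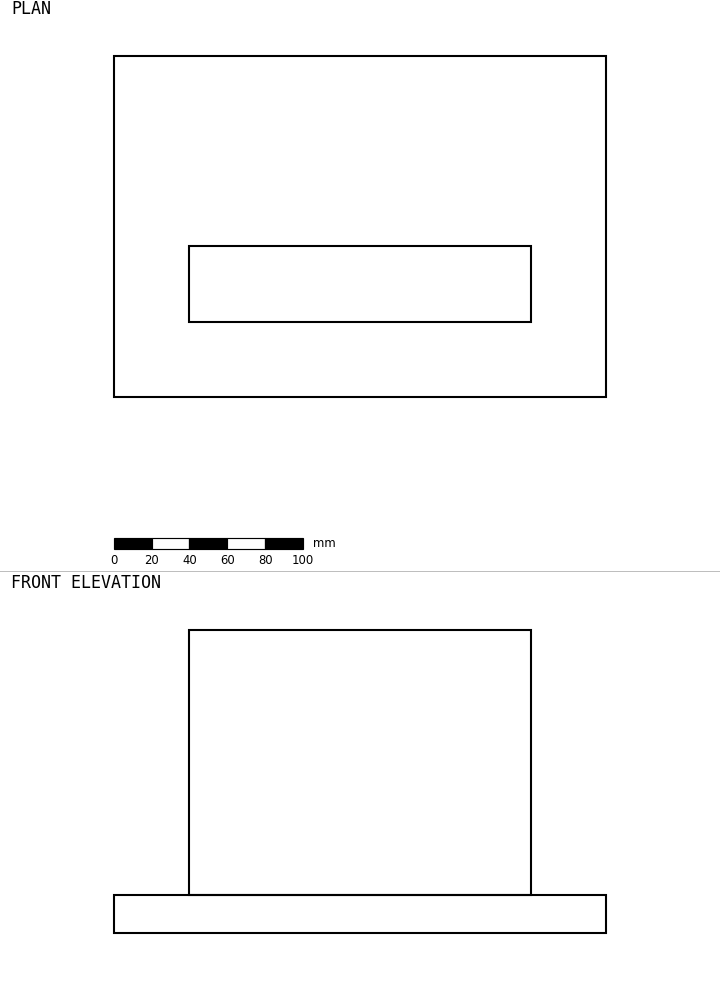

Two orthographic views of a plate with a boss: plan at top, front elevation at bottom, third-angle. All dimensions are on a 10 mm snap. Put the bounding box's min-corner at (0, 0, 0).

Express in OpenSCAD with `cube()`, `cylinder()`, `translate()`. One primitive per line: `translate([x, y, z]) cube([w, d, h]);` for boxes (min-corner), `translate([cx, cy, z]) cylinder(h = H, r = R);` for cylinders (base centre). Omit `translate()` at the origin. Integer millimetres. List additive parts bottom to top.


cube([260, 180, 20]);
translate([40, 40, 20]) cube([180, 40, 140]);
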